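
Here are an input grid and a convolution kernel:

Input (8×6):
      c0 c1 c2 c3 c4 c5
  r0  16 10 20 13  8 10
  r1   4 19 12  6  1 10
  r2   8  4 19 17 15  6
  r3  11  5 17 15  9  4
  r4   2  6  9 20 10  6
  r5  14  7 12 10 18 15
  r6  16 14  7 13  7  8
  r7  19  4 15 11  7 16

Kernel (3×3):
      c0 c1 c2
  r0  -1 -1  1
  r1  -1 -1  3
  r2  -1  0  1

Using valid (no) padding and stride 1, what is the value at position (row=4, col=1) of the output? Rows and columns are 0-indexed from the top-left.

The receptive field on the input at this output position is [6 9 20 / 7 12 10 / 14 7 13]. Elementwise product with the kernel and sum: 6·-1 + 9·-1 + 20·1 + 7·-1 + 12·-1 + 10·3 + 14·-1 + 13·1.

15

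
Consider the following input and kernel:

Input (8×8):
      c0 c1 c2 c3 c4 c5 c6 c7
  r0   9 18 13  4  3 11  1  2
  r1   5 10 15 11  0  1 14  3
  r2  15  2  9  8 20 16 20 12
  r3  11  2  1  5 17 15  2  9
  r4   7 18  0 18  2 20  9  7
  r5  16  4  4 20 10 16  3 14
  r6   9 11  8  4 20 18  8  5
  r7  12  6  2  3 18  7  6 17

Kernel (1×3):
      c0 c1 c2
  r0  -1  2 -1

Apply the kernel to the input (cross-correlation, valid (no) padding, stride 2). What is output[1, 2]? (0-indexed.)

-8

The receptive field on the input at this output position is [20 16 20]. Elementwise product with the kernel and sum: 20·-1 + 16·2 + 20·-1.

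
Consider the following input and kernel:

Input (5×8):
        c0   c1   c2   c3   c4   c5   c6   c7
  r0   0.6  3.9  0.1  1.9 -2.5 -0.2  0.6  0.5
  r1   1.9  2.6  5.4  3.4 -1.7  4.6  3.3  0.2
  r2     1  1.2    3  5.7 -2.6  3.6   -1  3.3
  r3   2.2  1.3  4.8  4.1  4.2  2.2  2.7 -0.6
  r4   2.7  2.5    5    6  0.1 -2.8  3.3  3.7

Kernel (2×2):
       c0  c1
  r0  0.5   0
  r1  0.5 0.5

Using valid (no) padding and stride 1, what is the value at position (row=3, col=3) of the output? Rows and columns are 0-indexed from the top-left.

The receptive field on the input at this output position is [4.1 4.2 / 6 0.1]. Elementwise product with the kernel and sum: 4.1·0.5 + 6·0.5 + 0.1·0.5.

5.1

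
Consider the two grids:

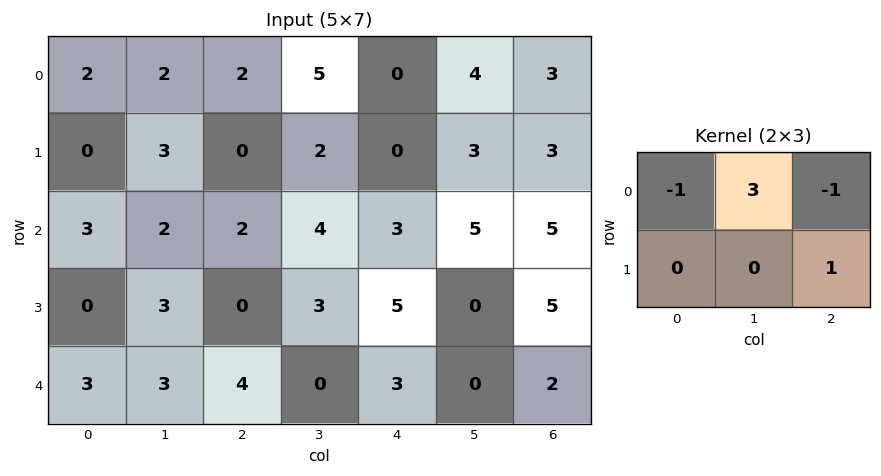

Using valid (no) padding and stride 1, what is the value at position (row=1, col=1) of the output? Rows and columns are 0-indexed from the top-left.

-1

The receptive field on the input at this output position is [3 0 2 / 2 2 4]. Elementwise product with the kernel and sum: 3·-1 + 0·3 + 2·-1 + 4·1.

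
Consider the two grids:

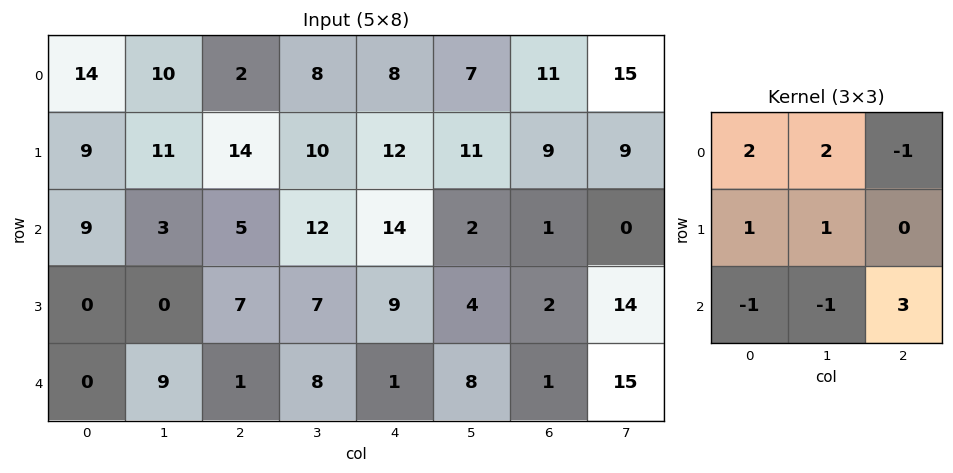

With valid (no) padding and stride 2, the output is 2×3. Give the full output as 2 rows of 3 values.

Output[0,0]: The receptive field on the input at this output position is [14 10 2 / 9 11 14 / 9 3 5]. Elementwise product with the kernel and sum: 14·2 + 10·2 + 2·-1 + 9·1 + 11·1 + 9·-1 + 3·-1 + 5·3.

69 61 29
13 28 38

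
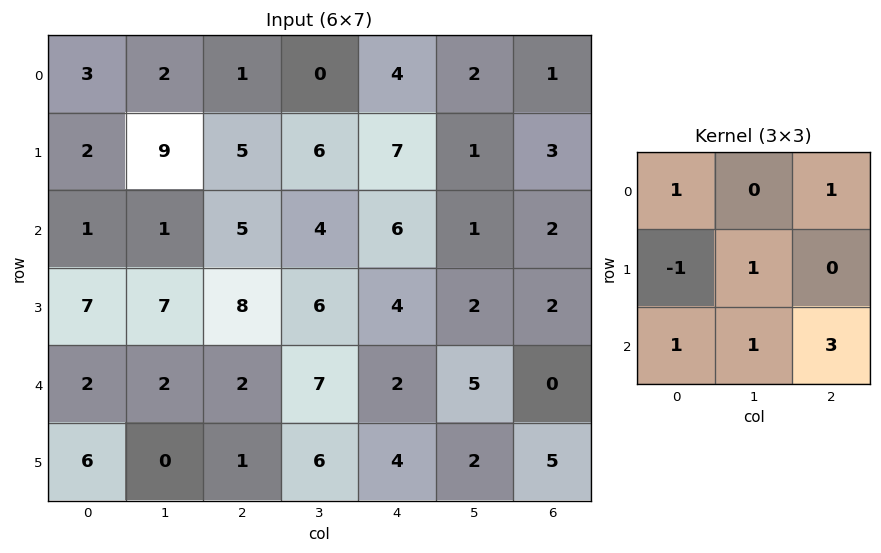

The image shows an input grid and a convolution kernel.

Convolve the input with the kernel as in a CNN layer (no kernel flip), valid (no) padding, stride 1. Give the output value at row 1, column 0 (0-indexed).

The receptive field on the input at this output position is [2 9 5 / 1 1 5 / 7 7 8]. Elementwise product with the kernel and sum: 2·1 + 5·1 + 1·-1 + 1·1 + 7·1 + 7·1 + 8·3.

45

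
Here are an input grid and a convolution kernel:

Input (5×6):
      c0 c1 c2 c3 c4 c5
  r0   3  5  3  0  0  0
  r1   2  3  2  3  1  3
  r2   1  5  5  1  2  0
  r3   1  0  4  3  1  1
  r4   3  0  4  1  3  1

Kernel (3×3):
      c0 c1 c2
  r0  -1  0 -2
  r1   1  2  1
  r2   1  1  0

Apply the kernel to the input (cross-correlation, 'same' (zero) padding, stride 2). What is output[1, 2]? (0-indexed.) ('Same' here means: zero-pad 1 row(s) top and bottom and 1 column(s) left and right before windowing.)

0

The receptive field on the zero-padded input at this output position is [3 1 3 / 1 2 0 / 3 1 1]. Elementwise product with the kernel and sum: 3·-1 + 3·-2 + 1·1 + 2·2 + 0·1 + 3·1 + 1·1.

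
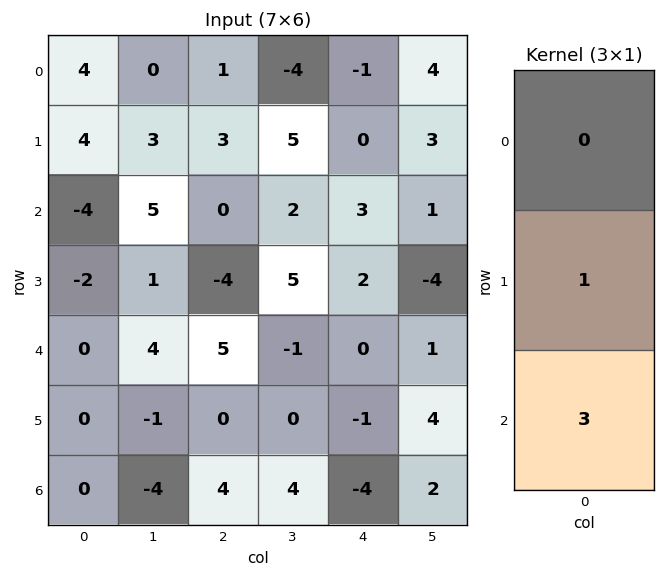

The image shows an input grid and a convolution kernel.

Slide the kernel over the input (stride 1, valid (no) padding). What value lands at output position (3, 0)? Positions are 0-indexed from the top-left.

The receptive field on the input at this output position is [-2 / 0 / 0]. Elementwise product with the kernel and sum: 0·1 + 0·3.

0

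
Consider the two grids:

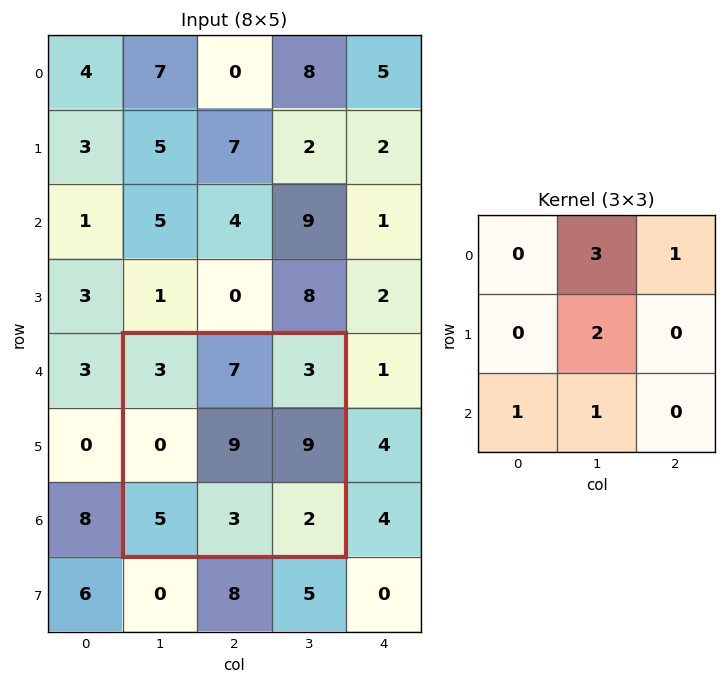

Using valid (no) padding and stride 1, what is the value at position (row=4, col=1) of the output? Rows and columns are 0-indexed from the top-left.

The receptive field on the input at this output position is [3 7 3 / 0 9 9 / 5 3 2]. Elementwise product with the kernel and sum: 7·3 + 3·1 + 9·2 + 5·1 + 3·1.

50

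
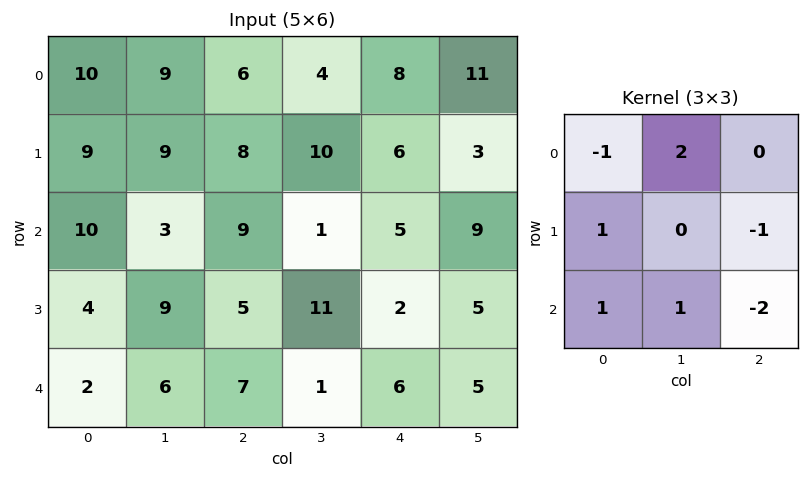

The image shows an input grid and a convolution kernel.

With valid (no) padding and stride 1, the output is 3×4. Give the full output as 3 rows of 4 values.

4 12 4 7
13 1 28 -3
-11 24 -8 12

Output[0,0]: The receptive field on the input at this output position is [10 9 6 / 9 9 8 / 10 3 9]. Elementwise product with the kernel and sum: 10·-1 + 9·2 + 9·1 + 8·-1 + 10·1 + 3·1 + 9·-2.
Output[0,1]: The receptive field on the input at this output position is [9 6 4 / 9 8 10 / 3 9 1]. Elementwise product with the kernel and sum: 9·-1 + 6·2 + 9·1 + 10·-1 + 3·1 + 9·1 + 1·-2.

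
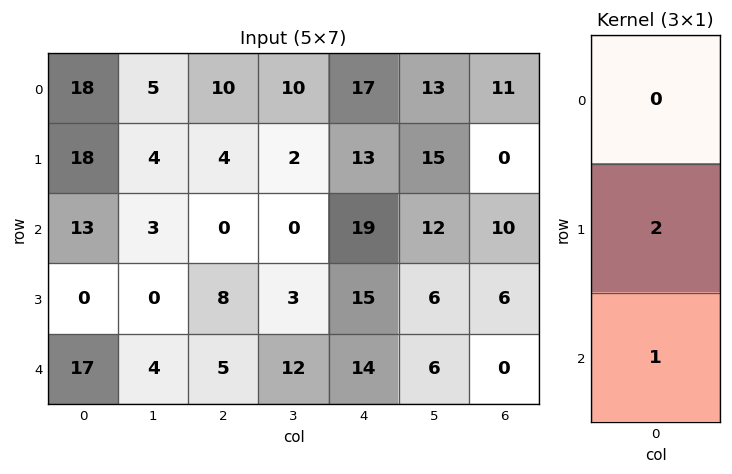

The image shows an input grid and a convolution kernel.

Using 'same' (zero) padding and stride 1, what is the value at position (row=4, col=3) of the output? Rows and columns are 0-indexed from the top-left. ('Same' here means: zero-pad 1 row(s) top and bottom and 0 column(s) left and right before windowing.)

24

The receptive field on the zero-padded input at this output position is [3 / 12 / 0]. Elementwise product with the kernel and sum: 12·2 + 0·1.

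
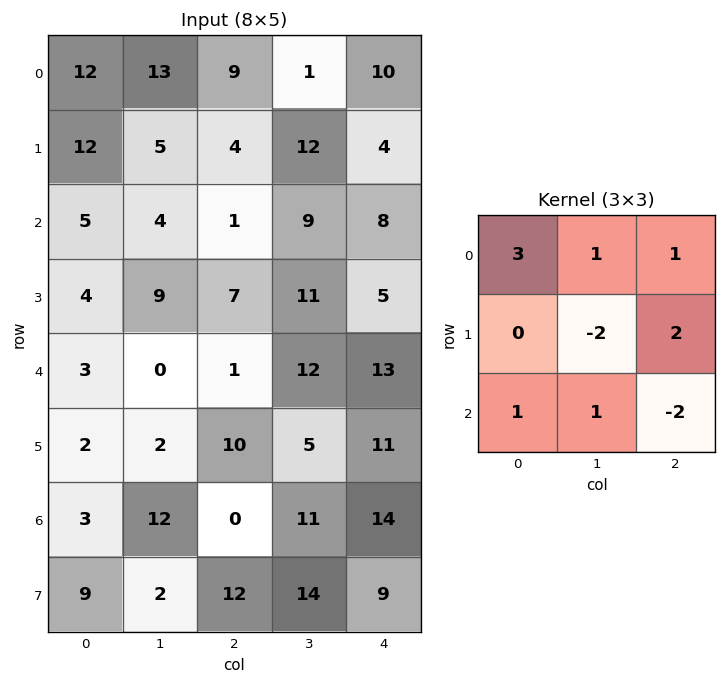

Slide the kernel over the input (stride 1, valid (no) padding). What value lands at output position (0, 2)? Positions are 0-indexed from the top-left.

16

The receptive field on the input at this output position is [9 1 10 / 4 12 4 / 1 9 8]. Elementwise product with the kernel and sum: 9·3 + 1·1 + 10·1 + 12·-2 + 4·2 + 1·1 + 9·1 + 8·-2.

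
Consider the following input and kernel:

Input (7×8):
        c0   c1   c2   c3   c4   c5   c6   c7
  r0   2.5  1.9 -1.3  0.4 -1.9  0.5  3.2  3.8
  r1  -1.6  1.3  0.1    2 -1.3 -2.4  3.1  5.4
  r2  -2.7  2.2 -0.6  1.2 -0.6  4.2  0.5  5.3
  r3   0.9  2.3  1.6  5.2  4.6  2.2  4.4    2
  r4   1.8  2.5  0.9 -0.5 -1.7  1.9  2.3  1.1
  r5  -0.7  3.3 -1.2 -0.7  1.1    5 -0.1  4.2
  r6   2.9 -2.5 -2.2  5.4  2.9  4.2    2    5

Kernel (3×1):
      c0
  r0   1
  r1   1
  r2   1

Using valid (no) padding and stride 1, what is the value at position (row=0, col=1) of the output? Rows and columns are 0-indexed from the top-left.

The receptive field on the input at this output position is [1.9 / 1.3 / 2.2]. Elementwise product with the kernel and sum: 1.9·1 + 1.3·1 + 2.2·1.

5.4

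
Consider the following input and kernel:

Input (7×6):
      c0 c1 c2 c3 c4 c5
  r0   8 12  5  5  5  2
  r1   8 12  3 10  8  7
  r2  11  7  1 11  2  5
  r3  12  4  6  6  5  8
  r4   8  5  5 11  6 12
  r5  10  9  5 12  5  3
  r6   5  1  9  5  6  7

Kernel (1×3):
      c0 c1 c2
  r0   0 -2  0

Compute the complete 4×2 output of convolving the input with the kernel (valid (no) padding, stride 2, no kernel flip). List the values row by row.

Output[0,0]: The receptive field on the input at this output position is [8 12 5]. Elementwise product with the kernel and sum: 12·-2.
Output[0,1]: The receptive field on the input at this output position is [5 5 5]. Elementwise product with the kernel and sum: 5·-2.

-24 -10
-14 -22
-10 -22
-2 -10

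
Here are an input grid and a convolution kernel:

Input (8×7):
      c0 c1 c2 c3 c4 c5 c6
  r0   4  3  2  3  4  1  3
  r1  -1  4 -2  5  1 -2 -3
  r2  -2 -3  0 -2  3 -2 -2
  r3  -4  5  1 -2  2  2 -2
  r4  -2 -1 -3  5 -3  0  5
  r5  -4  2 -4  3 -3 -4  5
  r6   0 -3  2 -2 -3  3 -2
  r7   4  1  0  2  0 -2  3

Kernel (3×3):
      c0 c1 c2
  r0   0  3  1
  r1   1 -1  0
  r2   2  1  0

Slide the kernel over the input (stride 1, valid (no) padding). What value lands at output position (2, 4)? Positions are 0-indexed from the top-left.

-14

The receptive field on the input at this output position is [3 -2 -2 / 2 2 -2 / -3 0 5]. Elementwise product with the kernel and sum: -2·3 + -2·1 + 2·1 + 2·-1 + -3·2 + 0·1.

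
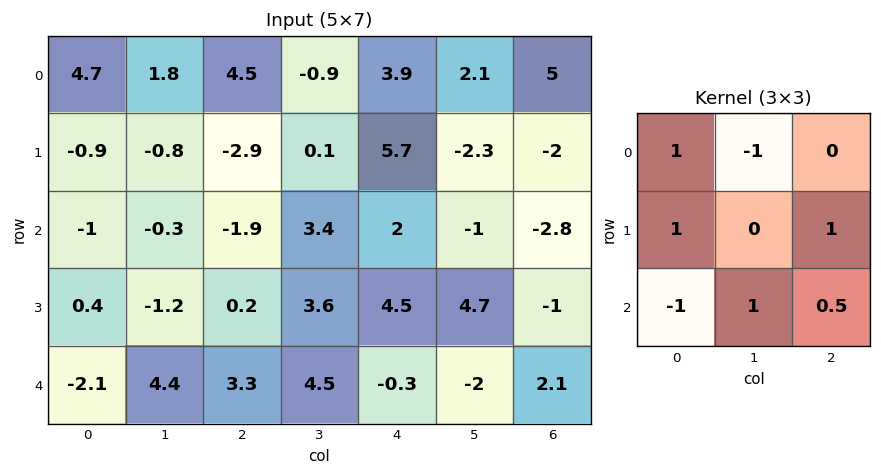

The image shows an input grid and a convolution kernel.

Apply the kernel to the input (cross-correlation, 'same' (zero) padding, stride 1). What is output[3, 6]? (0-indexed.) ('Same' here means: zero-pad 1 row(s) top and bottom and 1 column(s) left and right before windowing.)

The receptive field on the zero-padded input at this output position is [-1 -2.8 0 / 4.7 -1 0 / -2 2.1 0]. Elementwise product with the kernel and sum: -1·1 + -2.8·-1 + 4.7·1 + 0·1 + -2·-1 + 2.1·1 + 0·0.5.

10.6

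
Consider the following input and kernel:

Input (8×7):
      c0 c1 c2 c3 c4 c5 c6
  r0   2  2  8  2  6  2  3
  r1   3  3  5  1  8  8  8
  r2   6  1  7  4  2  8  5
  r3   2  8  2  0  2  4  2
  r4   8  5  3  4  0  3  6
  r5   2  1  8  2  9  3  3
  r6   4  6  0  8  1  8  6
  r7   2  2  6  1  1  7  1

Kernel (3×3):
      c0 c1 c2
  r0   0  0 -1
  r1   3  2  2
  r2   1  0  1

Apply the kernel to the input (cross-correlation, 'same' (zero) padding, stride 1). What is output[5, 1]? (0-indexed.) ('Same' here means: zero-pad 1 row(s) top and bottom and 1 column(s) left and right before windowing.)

The receptive field on the zero-padded input at this output position is [8 5 3 / 2 1 8 / 4 6 0]. Elementwise product with the kernel and sum: 3·-1 + 2·3 + 1·2 + 8·2 + 4·1 + 0·1.

25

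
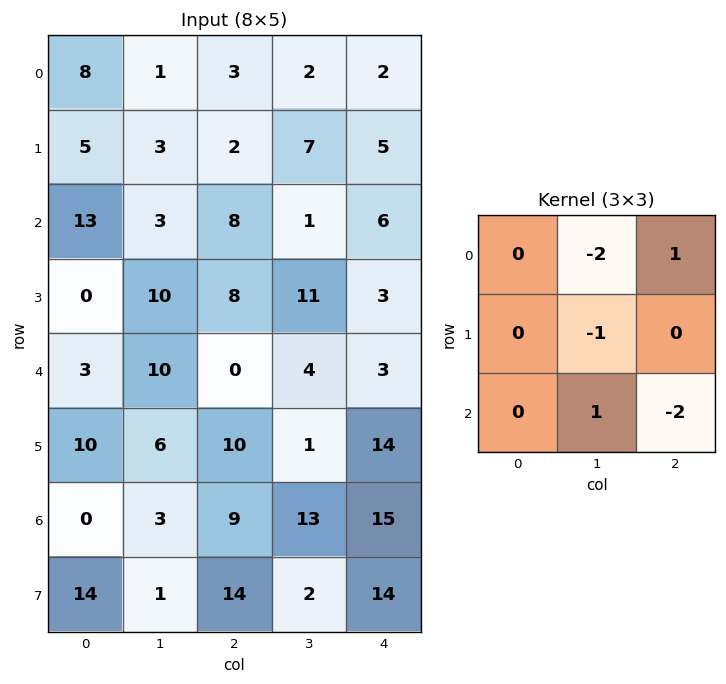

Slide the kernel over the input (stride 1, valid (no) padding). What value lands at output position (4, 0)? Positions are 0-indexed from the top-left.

-41

The receptive field on the input at this output position is [3 10 0 / 10 6 10 / 0 3 9]. Elementwise product with the kernel and sum: 10·-2 + 0·1 + 6·-1 + 3·1 + 9·-2.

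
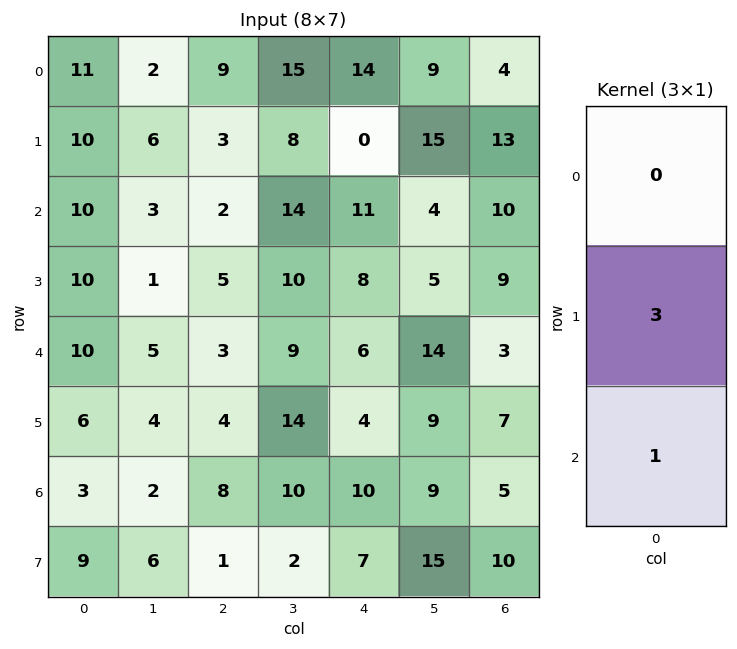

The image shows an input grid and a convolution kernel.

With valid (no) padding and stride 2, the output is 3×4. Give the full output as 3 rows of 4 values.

Output[0,0]: The receptive field on the input at this output position is [11 / 10 / 10]. Elementwise product with the kernel and sum: 10·3 + 10·1.
Output[0,1]: The receptive field on the input at this output position is [9 / 3 / 2]. Elementwise product with the kernel and sum: 3·3 + 2·1.

40 11 11 49
40 18 30 30
21 20 22 26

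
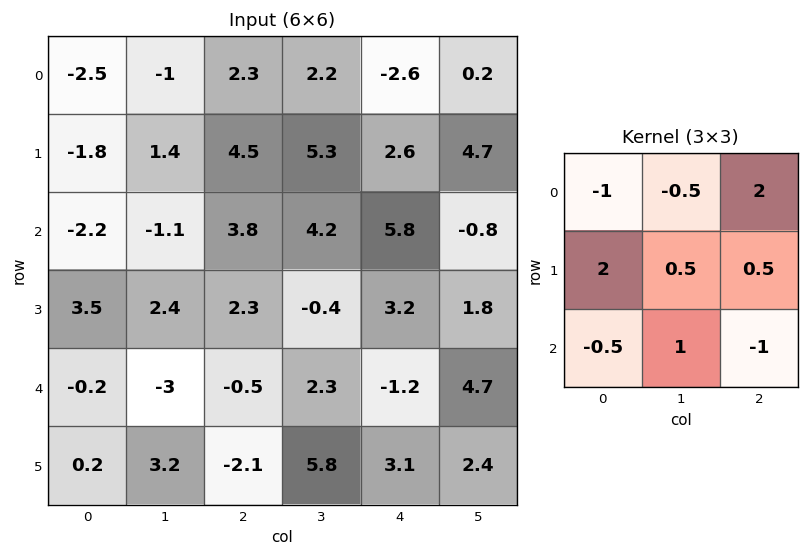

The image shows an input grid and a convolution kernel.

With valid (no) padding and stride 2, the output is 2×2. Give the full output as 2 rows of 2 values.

Output[0,0]: The receptive field on the input at this output position is [-2.5 -1 2.3 / -1.8 1.4 4.5 / -2.2 -1.1 3.8]. Elementwise product with the kernel and sum: -2.5·-1 + -1·-0.5 + 2.3·2 + -1.8·2 + 1.4·0.5 + 4.5·0.5 + -2.2·-0.5 + -1.1·1 + 3.8·-1.

3.15 0.85
17.3 15.45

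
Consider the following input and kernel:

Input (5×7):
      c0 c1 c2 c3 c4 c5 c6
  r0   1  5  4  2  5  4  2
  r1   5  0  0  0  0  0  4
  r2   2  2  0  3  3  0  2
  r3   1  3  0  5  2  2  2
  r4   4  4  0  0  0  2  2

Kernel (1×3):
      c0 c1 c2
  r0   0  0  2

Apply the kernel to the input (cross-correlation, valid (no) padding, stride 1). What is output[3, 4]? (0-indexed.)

The receptive field on the input at this output position is [2 2 2]. Elementwise product with the kernel and sum: 2·2.

4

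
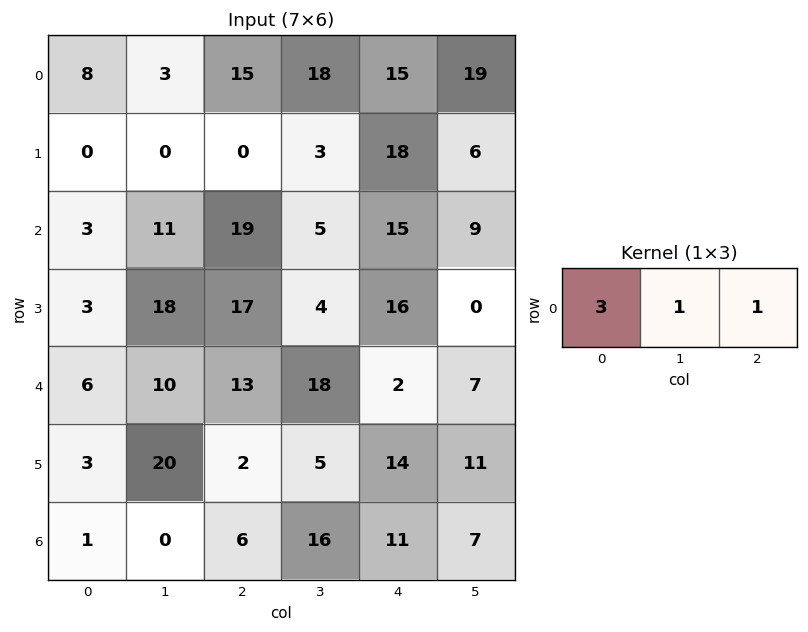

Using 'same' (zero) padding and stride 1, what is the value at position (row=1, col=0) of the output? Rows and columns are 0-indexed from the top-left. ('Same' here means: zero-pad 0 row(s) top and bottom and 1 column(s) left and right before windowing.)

The receptive field on the zero-padded input at this output position is [0 0 0]. Elementwise product with the kernel and sum: 0·3 + 0·1 + 0·1.

0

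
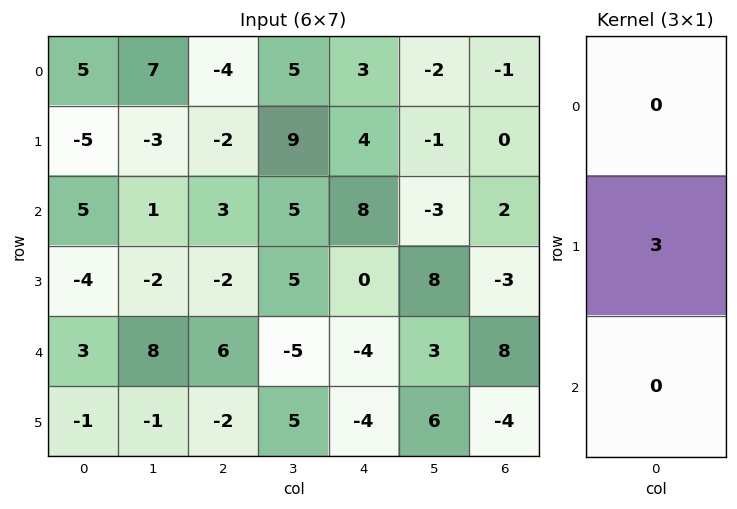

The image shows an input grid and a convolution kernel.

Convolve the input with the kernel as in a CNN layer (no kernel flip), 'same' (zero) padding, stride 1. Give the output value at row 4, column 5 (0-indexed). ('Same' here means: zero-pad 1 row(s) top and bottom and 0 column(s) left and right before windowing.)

9

The receptive field on the zero-padded input at this output position is [8 / 3 / 6]. Elementwise product with the kernel and sum: 3·3.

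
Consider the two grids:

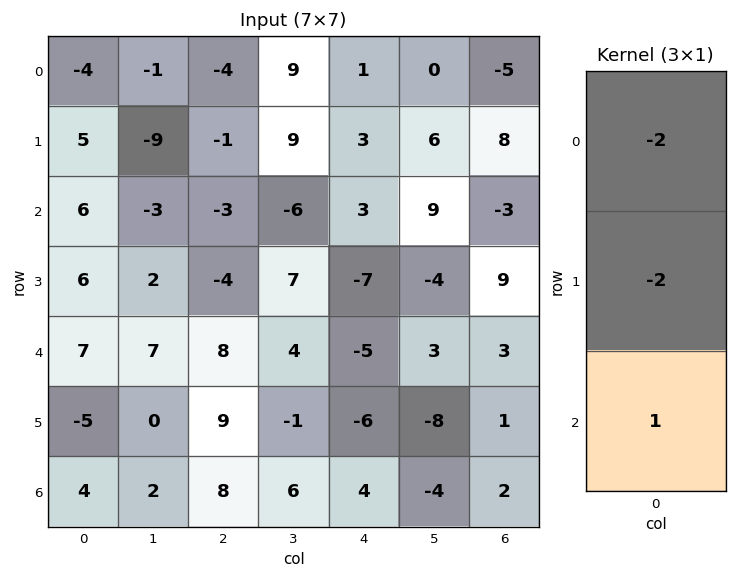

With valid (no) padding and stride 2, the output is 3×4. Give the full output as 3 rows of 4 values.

Output[0,0]: The receptive field on the input at this output position is [-4 / 5 / 6]. Elementwise product with the kernel and sum: -4·-2 + 5·-2 + 6·1.
Output[0,1]: The receptive field on the input at this output position is [-4 / -1 / -3]. Elementwise product with the kernel and sum: -4·-2 + -1·-2 + -3·1.

4 7 -5 -9
-17 22 3 -9
0 -26 26 -6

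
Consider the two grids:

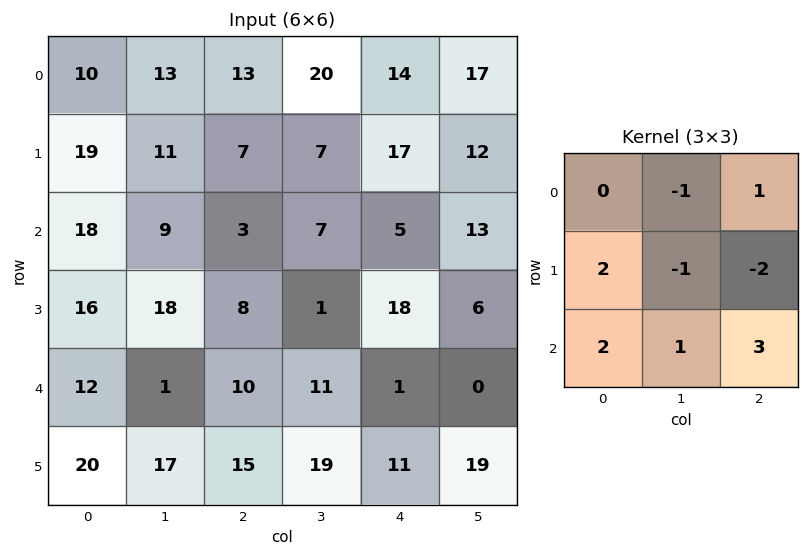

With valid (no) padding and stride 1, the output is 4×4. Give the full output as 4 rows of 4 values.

Output[0,0]: The receptive field on the input at this output position is [10 13 13 / 19 11 7 / 18 9 3]. Elementwise product with the kernel and sum: 13·-1 + 13·1 + 19·2 + 11·-1 + 7·-2 + 18·2 + 9·1 + 3·3.

67 50 -5 34
91 48 70 16
47 75 11 3
95 69 106 115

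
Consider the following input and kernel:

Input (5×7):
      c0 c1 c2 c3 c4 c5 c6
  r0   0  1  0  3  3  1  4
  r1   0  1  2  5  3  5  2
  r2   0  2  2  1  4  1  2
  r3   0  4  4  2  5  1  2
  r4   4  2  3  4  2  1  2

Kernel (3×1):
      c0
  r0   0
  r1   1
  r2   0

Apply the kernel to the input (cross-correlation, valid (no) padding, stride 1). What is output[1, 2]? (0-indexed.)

The receptive field on the input at this output position is [2 / 2 / 4]. Elementwise product with the kernel and sum: 2·1.

2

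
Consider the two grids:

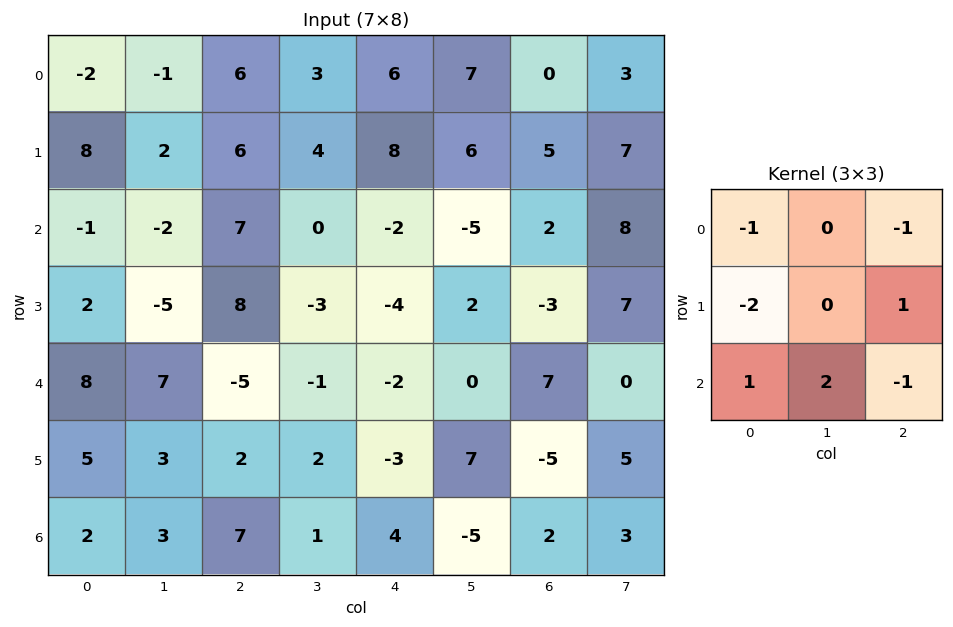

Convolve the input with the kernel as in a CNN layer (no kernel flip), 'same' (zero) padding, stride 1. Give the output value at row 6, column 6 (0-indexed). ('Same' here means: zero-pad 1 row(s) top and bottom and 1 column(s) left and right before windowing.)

1

The receptive field on the zero-padded input at this output position is [7 -5 5 / -5 2 3 / 0 0 0]. Elementwise product with the kernel and sum: 7·-1 + 5·-1 + -5·-2 + 3·1 + 0·1 + 0·2 + 0·-1.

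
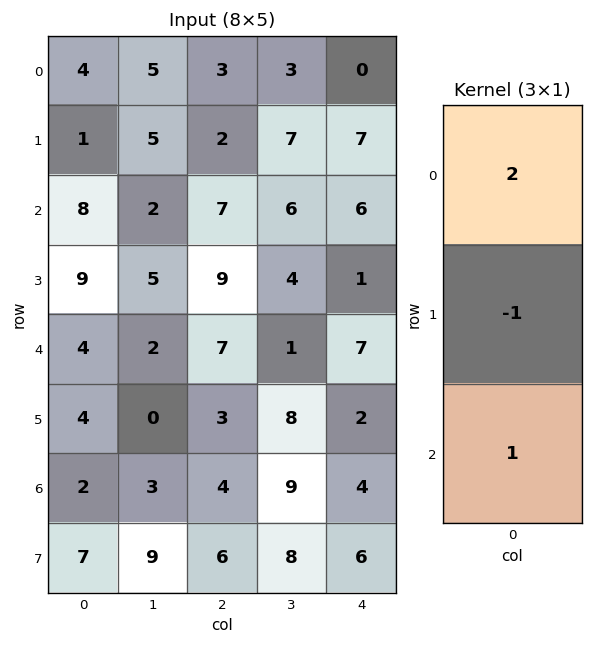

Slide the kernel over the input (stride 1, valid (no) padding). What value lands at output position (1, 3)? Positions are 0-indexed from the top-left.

The receptive field on the input at this output position is [7 / 6 / 4]. Elementwise product with the kernel and sum: 7·2 + 6·-1 + 4·1.

12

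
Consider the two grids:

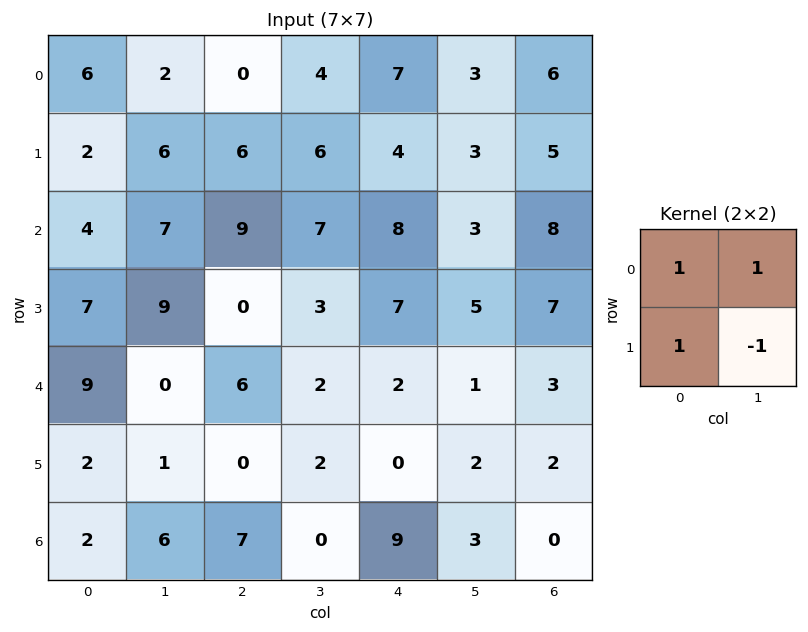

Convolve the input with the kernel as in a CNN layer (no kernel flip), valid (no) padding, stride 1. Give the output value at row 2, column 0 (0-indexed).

The receptive field on the input at this output position is [4 7 / 7 9]. Elementwise product with the kernel and sum: 4·1 + 7·1 + 7·1 + 9·-1.

9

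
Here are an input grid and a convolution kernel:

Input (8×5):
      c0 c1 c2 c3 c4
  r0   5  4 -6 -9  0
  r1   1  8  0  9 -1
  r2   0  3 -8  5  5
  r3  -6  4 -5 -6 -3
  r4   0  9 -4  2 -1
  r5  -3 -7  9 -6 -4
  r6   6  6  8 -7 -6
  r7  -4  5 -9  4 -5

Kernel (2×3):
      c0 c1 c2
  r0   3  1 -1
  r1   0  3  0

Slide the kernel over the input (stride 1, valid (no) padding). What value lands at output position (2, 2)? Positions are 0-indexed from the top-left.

The receptive field on the input at this output position is [-8 5 5 / -5 -6 -3]. Elementwise product with the kernel and sum: -8·3 + 5·1 + 5·-1 + -6·3.

-42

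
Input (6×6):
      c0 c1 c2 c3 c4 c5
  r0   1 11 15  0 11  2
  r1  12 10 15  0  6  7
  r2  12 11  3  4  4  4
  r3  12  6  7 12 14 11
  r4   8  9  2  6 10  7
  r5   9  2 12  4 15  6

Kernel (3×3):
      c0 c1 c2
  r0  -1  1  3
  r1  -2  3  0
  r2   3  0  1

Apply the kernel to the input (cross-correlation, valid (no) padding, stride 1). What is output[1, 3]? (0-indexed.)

78

The receptive field on the input at this output position is [0 6 7 / 4 4 4 / 12 14 11]. Elementwise product with the kernel and sum: 0·-1 + 6·1 + 7·3 + 4·-2 + 4·3 + 12·3 + 11·1.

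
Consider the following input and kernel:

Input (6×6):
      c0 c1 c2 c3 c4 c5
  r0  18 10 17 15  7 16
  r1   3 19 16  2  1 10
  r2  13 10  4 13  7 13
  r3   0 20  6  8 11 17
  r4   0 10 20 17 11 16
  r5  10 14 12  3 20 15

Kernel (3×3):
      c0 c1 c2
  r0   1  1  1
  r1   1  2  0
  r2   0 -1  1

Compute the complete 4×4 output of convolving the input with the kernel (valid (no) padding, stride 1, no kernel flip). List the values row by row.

80 102 53 48
57 57 52 46
77 56 40 68
44 75 96 70

Output[0,0]: The receptive field on the input at this output position is [18 10 17 / 3 19 16 / 13 10 4]. Elementwise product with the kernel and sum: 18·1 + 10·1 + 17·1 + 3·1 + 19·2 + 10·-1 + 4·1.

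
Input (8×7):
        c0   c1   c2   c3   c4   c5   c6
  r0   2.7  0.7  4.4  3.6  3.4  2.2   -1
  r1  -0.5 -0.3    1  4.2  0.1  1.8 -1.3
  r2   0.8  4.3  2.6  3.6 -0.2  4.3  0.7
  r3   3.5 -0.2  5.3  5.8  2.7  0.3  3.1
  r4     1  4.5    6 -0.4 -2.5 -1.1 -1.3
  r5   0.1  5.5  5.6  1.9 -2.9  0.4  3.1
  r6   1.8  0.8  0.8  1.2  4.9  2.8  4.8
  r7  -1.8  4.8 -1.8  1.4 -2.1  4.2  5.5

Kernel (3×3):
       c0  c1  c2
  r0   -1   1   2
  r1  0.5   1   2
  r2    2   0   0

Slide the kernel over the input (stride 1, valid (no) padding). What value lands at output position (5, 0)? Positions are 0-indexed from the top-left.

16.3

The receptive field on the input at this output position is [0.1 5.5 5.6 / 1.8 0.8 0.8 / -1.8 4.8 -1.8]. Elementwise product with the kernel and sum: 0.1·-1 + 5.5·1 + 5.6·2 + 1.8·0.5 + 0.8·1 + 0.8·2 + -1.8·2.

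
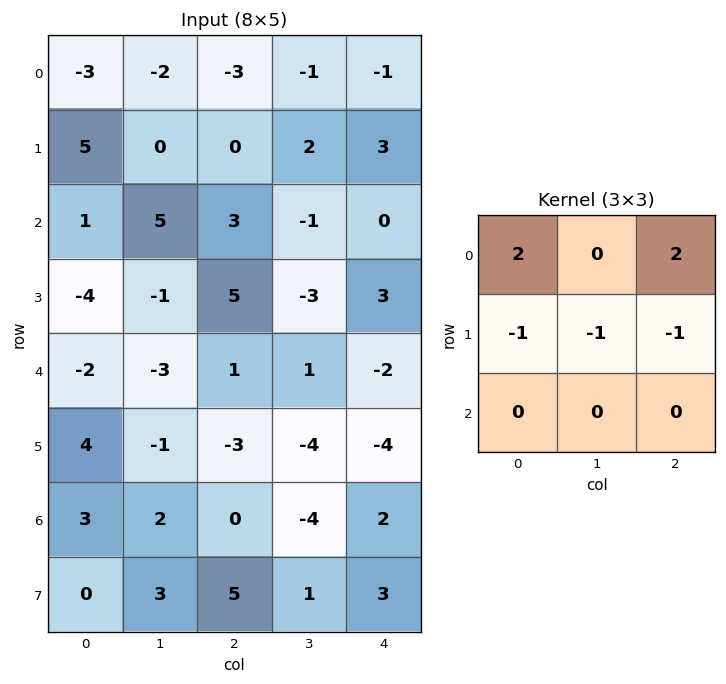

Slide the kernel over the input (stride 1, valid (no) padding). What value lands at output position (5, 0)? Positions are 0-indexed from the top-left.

The receptive field on the input at this output position is [4 -1 -3 / 3 2 0 / 0 3 5]. Elementwise product with the kernel and sum: 4·2 + -3·2 + 3·-1 + 2·-1 + 0·-1.

-3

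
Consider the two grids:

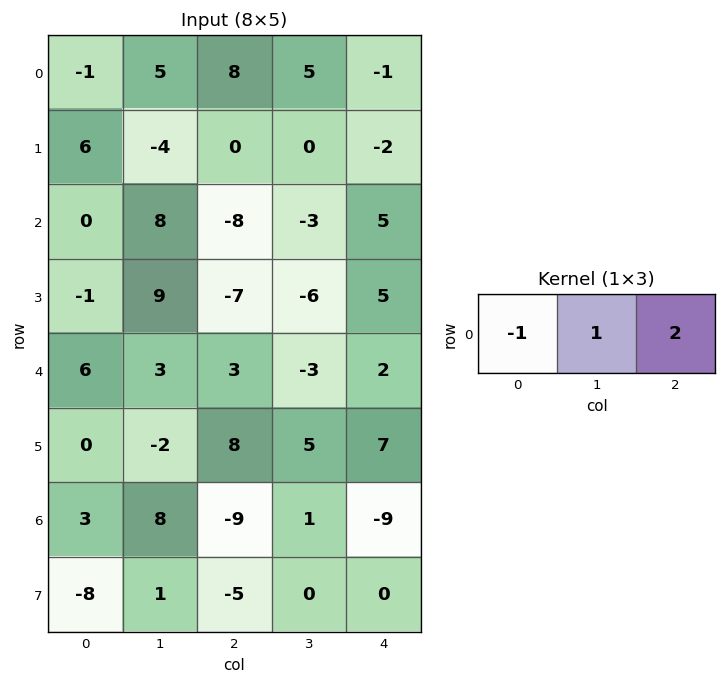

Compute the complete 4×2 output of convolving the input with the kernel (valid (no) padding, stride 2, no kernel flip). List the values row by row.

22 -5
-8 15
3 -2
-13 -8

Output[0,0]: The receptive field on the input at this output position is [-1 5 8]. Elementwise product with the kernel and sum: -1·-1 + 5·1 + 8·2.
Output[0,1]: The receptive field on the input at this output position is [8 5 -1]. Elementwise product with the kernel and sum: 8·-1 + 5·1 + -1·2.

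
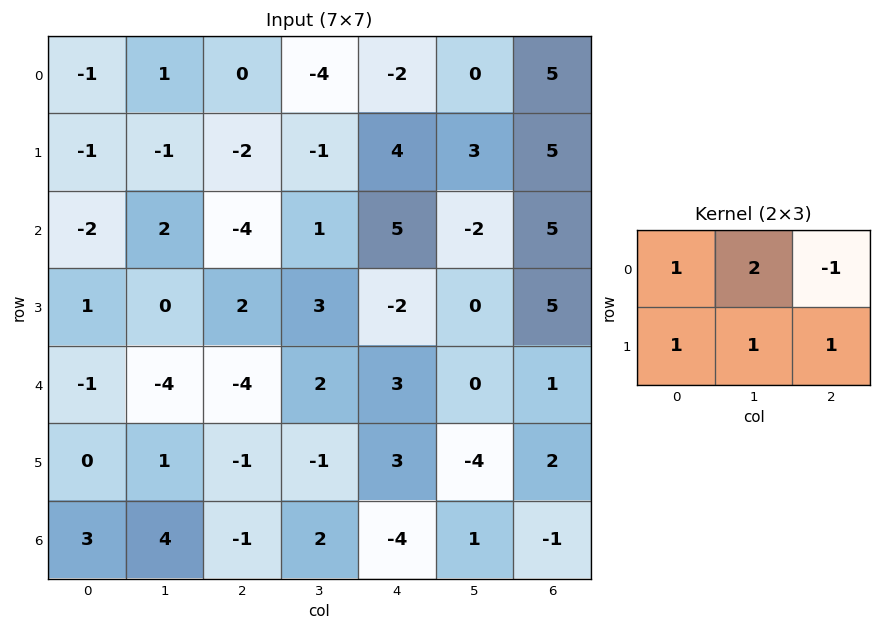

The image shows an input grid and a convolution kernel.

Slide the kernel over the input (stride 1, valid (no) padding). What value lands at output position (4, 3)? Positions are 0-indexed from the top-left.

The receptive field on the input at this output position is [2 3 0 / -1 3 -4]. Elementwise product with the kernel and sum: 2·1 + 3·2 + 0·-1 + -1·1 + 3·1 + -4·1.

6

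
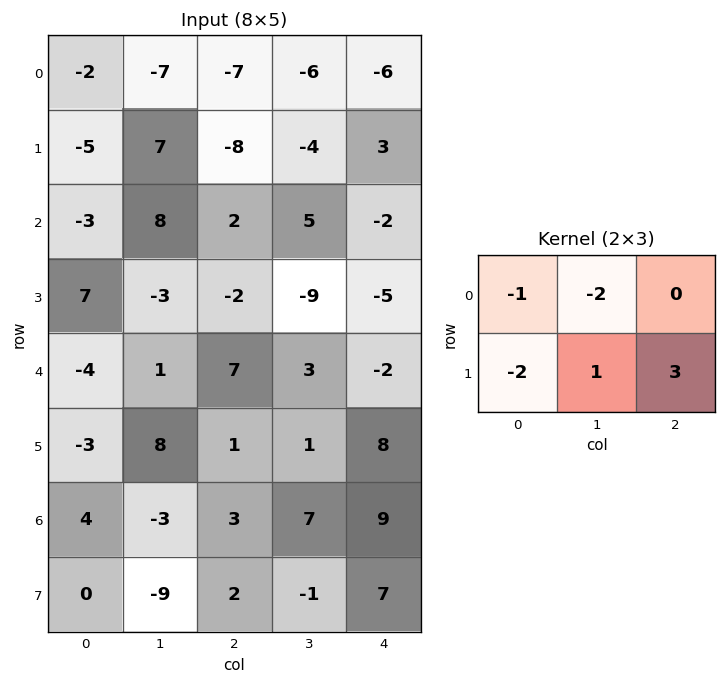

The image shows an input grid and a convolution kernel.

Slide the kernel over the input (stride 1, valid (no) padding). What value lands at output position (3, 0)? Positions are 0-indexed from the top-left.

29

The receptive field on the input at this output position is [7 -3 -2 / -4 1 7]. Elementwise product with the kernel and sum: 7·-1 + -3·-2 + -4·-2 + 1·1 + 7·3.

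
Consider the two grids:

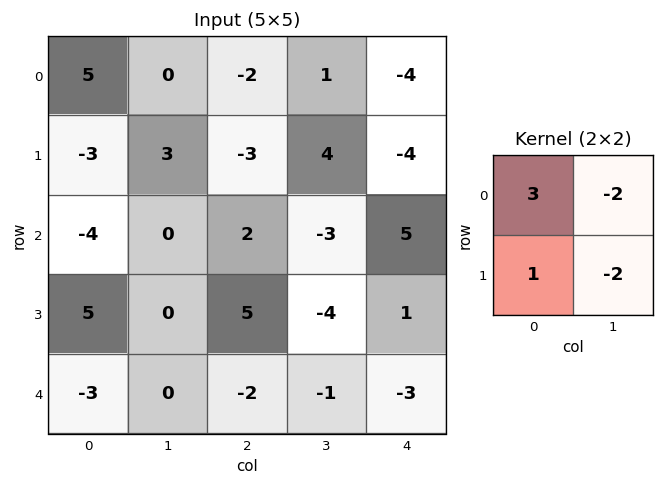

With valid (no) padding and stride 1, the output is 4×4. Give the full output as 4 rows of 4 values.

Output[0,0]: The receptive field on the input at this output position is [5 0 / -3 3]. Elementwise product with the kernel and sum: 5·3 + 0·-2 + -3·1 + 3·-2.
Output[0,1]: The receptive field on the input at this output position is [0 -2 / 3 -3]. Elementwise product with the kernel and sum: 0·3 + -2·-2 + 3·1 + -3·-2.

6 13 -19 23
-19 11 -9 7
-7 -14 25 -25
12 -6 23 -9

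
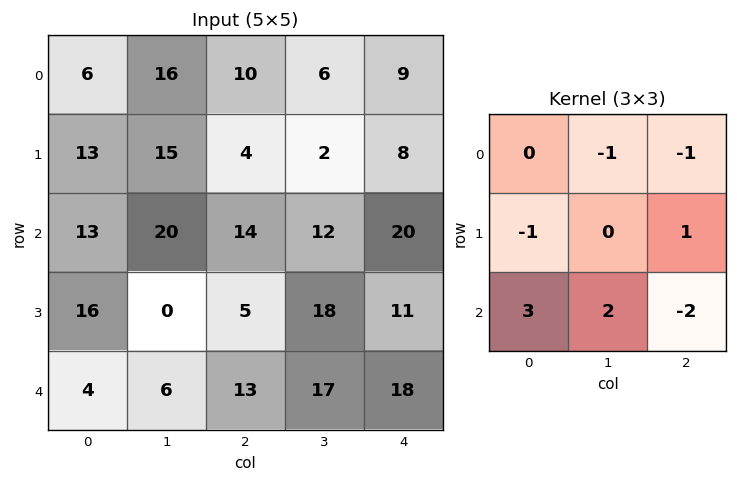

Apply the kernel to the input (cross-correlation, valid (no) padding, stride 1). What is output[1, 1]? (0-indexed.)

-40

The receptive field on the input at this output position is [15 4 2 / 20 14 12 / 0 5 18]. Elementwise product with the kernel and sum: 4·-1 + 2·-1 + 20·-1 + 12·1 + 0·3 + 5·2 + 18·-2.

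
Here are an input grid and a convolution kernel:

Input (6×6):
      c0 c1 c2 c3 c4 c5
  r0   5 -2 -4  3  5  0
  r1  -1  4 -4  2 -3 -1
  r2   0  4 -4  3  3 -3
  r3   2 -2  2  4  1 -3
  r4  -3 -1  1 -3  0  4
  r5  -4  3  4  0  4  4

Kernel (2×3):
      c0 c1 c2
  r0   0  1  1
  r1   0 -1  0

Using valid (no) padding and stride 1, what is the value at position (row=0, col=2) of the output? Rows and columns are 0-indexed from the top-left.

6

The receptive field on the input at this output position is [-4 3 5 / -4 2 -3]. Elementwise product with the kernel and sum: 3·1 + 5·1 + 2·-1.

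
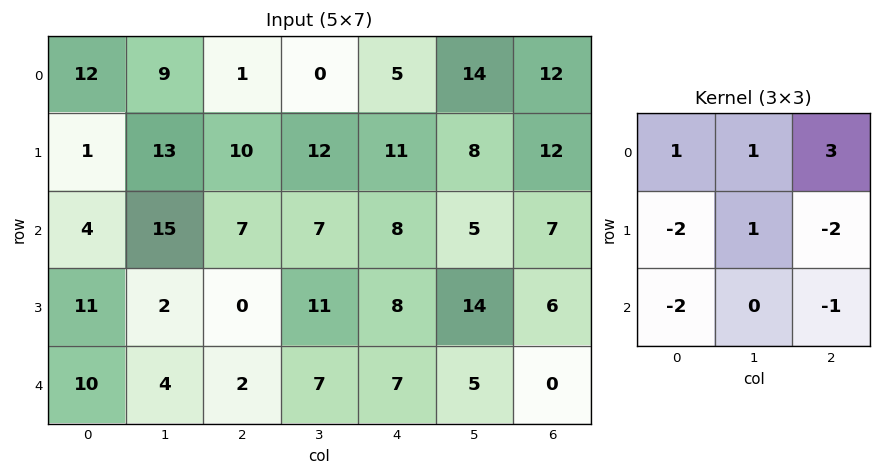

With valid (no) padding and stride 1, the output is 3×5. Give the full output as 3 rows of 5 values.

Output[0,0]: The receptive field on the input at this output position is [12 9 1 / 1 13 10 / 4 15 7]. Elementwise product with the kernel and sum: 12·1 + 9·1 + 1·3 + 1·-2 + 13·1 + 10·-2 + 4·-2 + 7·-1.

0 -67 -36 -1 -6
15 7 24 -5 8
-2 2 22 -31 6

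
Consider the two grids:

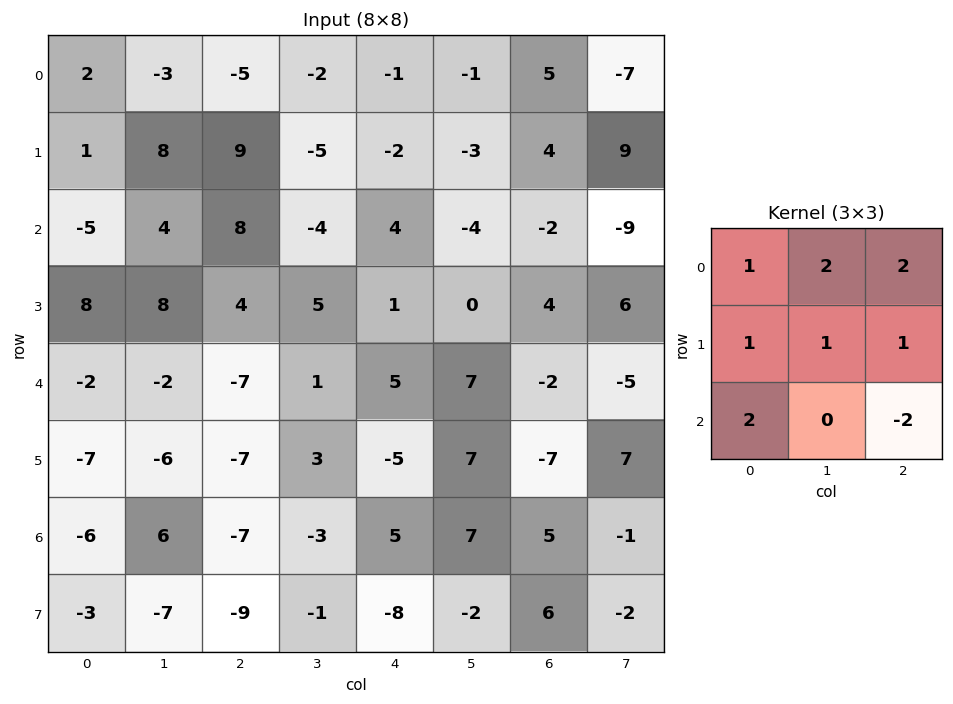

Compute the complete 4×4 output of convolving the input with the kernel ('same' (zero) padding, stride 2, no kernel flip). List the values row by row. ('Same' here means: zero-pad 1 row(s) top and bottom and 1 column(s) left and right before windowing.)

Output[0,0]: The receptive field on the zero-padded input at this output position is [0 0 0 / 0 2 -3 / 0 1 8]. Elementwise product with the kernel and sum: 0·1 + 0·2 + 0·2 + 0·1 + 2·1 + -3·1 + 0·2 + 8·-2.
Output[0,1]: The receptive field on the zero-padded input at this output position is [0 0 0 / -3 -5 -2 / 8 9 -5]. Elementwise product with the kernel and sum: 0·1 + 0·2 + 0·2 + -3·1 + -5·1 + -2·1 + 8·2 + -5·-2.

-17 16 -8 -27
1 30 -9 -4
40 0 12 20
-12 -30 18 18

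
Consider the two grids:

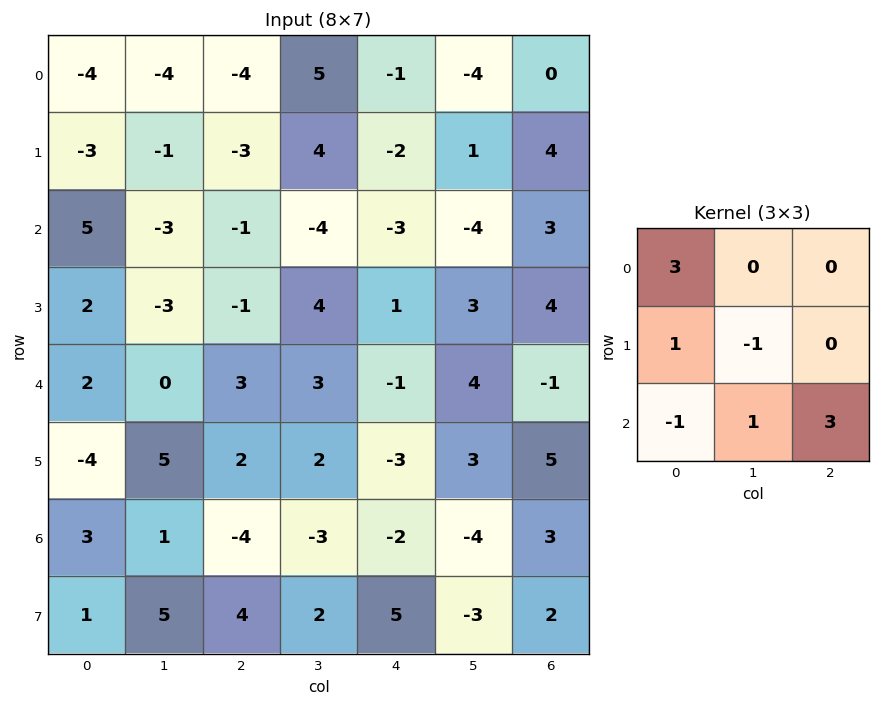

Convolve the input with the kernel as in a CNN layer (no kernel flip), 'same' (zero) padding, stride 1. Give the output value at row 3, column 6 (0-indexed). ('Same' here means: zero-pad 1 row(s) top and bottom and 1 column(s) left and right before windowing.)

The receptive field on the zero-padded input at this output position is [-4 3 0 / 3 4 0 / 4 -1 0]. Elementwise product with the kernel and sum: -4·3 + 3·1 + 4·-1 + 4·-1 + -1·1 + 0·3.

-18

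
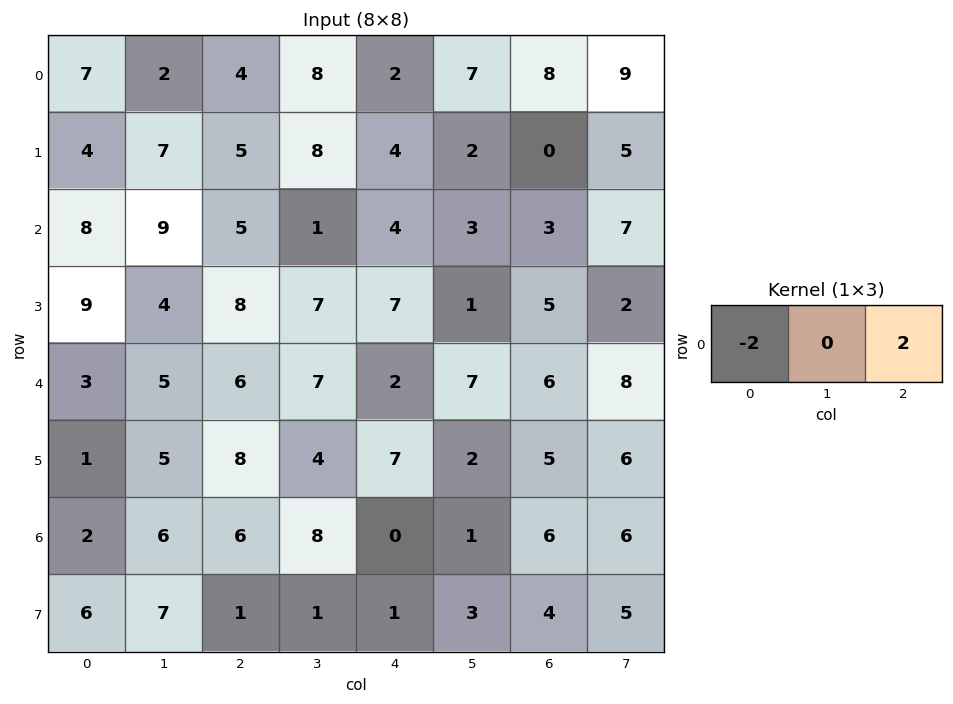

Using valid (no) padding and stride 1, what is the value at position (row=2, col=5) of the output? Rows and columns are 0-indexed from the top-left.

8

The receptive field on the input at this output position is [3 3 7]. Elementwise product with the kernel and sum: 3·-2 + 7·2.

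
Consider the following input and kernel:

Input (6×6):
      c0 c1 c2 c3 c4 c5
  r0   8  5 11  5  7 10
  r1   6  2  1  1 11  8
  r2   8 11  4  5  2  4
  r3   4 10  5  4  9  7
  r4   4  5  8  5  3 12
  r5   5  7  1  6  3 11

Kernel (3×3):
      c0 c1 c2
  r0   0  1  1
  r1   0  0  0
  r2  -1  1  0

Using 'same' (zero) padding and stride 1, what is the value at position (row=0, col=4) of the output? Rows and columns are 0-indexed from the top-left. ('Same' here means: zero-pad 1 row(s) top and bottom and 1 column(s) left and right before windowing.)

10

The receptive field on the zero-padded input at this output position is [0 0 0 / 5 7 10 / 1 11 8]. Elementwise product with the kernel and sum: 0·1 + 0·1 + 1·-1 + 11·1.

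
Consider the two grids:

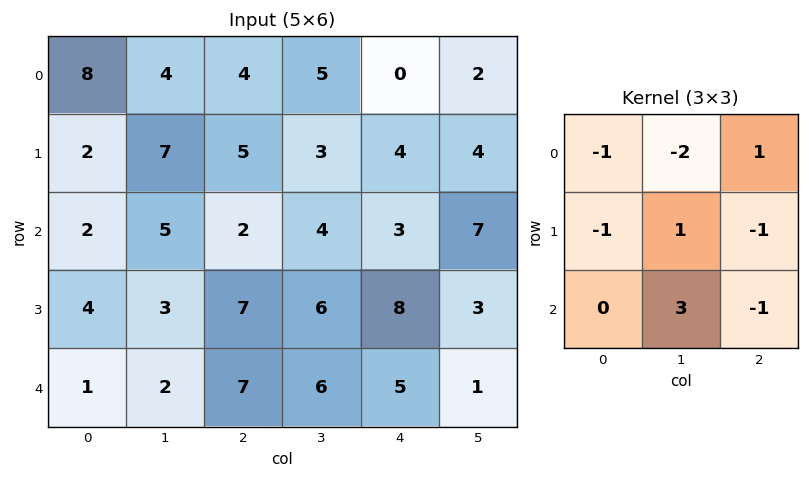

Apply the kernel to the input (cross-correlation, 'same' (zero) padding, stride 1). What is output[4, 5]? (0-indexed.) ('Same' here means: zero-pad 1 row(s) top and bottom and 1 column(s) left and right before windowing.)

-18

The receptive field on the zero-padded input at this output position is [8 3 0 / 5 1 0 / 0 0 0]. Elementwise product with the kernel and sum: 8·-1 + 3·-2 + 0·1 + 5·-1 + 1·1 + 0·-1 + 0·3 + 0·-1.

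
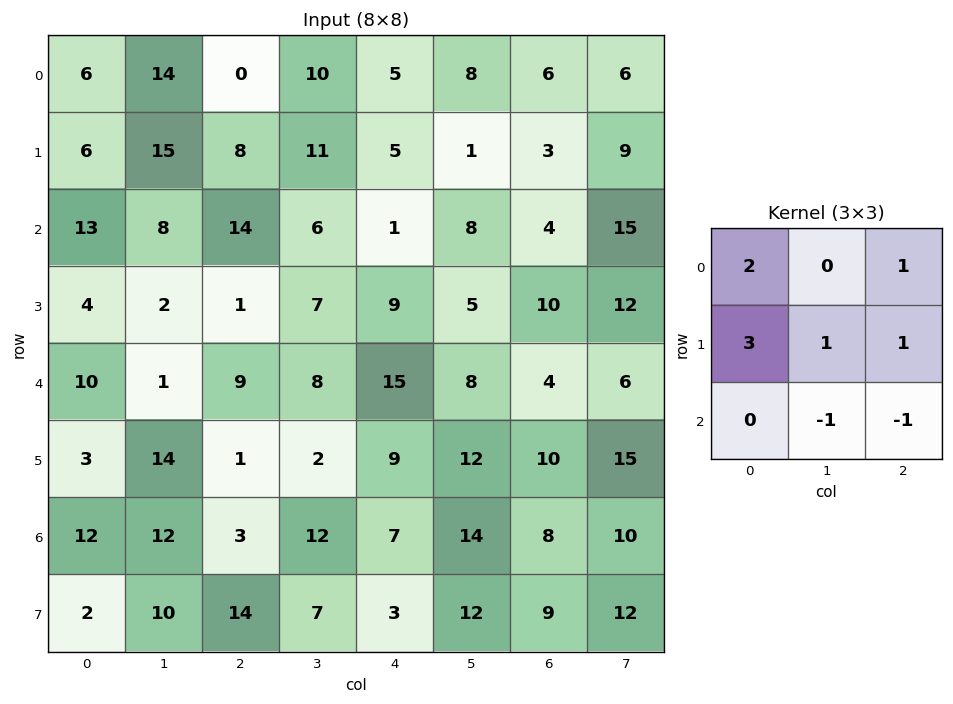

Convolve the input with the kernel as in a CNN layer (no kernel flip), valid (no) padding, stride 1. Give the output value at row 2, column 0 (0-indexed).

The receptive field on the input at this output position is [13 8 14 / 4 2 1 / 10 1 9]. Elementwise product with the kernel and sum: 13·2 + 14·1 + 4·3 + 2·1 + 1·1 + 1·-1 + 9·-1.

45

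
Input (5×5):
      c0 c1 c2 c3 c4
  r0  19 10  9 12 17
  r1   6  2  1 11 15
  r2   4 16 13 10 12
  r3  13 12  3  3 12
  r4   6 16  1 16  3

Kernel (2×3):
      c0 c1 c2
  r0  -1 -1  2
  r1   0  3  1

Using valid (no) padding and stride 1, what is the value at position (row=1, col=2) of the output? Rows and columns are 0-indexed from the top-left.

The receptive field on the input at this output position is [1 11 15 / 13 10 12]. Elementwise product with the kernel and sum: 1·-1 + 11·-1 + 15·2 + 10·3 + 12·1.

60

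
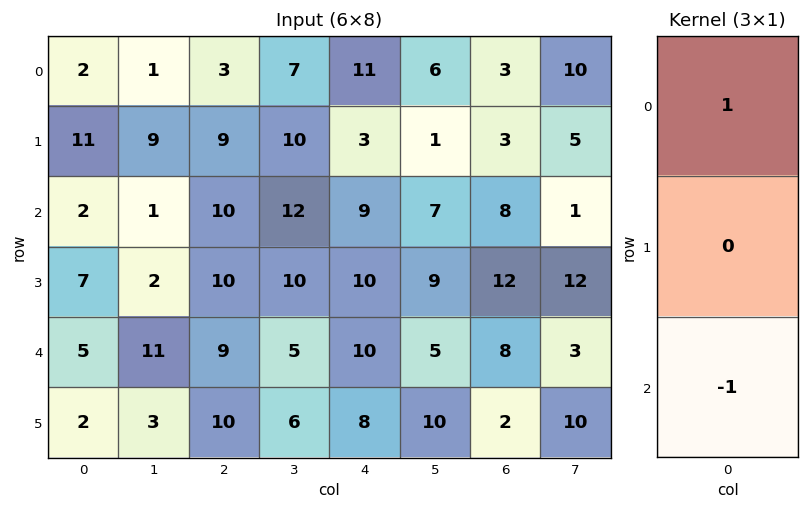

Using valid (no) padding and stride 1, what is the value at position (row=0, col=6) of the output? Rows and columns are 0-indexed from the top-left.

-5

The receptive field on the input at this output position is [3 / 3 / 8]. Elementwise product with the kernel and sum: 3·1 + 8·-1.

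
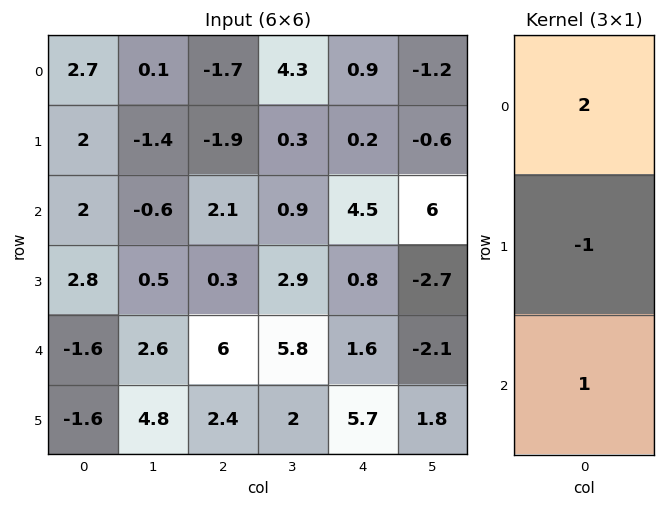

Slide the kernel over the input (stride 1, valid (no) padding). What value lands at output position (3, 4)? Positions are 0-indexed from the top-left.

5.7

The receptive field on the input at this output position is [0.8 / 1.6 / 5.7]. Elementwise product with the kernel and sum: 0.8·2 + 1.6·-1 + 5.7·1.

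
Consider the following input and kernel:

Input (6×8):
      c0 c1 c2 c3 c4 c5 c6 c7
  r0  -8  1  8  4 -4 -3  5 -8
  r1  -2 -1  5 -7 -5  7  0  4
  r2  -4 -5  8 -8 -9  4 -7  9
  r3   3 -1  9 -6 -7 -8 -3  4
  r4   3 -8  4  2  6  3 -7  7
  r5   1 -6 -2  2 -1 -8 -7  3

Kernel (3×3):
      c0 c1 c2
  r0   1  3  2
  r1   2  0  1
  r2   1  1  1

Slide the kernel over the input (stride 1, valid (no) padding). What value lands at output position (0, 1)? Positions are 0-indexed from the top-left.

19

The receptive field on the input at this output position is [1 8 4 / -1 5 -7 / -5 8 -8]. Elementwise product with the kernel and sum: 1·1 + 8·3 + 4·2 + -1·2 + -7·1 + -5·1 + 8·1 + -8·1.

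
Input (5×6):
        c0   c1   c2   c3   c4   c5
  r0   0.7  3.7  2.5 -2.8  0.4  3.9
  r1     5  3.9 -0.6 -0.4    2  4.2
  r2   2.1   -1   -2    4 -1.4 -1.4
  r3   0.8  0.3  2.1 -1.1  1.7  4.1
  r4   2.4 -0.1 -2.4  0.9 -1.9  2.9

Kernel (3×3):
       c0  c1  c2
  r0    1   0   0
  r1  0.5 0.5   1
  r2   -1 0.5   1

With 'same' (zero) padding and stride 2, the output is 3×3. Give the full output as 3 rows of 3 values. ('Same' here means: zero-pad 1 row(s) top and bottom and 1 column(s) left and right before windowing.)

10.45 -4.3 8.3
0.75 6.05 5.55
1.1 -0.05 1.3

Output[0,0]: The receptive field on the zero-padded input at this output position is [0 0 0 / 0 0.7 3.7 / 0 5 3.9]. Elementwise product with the kernel and sum: 0·1 + 0·0.5 + 0.7·0.5 + 3.7·1 + 0·-1 + 5·0.5 + 3.9·1.
Output[0,1]: The receptive field on the zero-padded input at this output position is [0 0 0 / 3.7 2.5 -2.8 / 3.9 -0.6 -0.4]. Elementwise product with the kernel and sum: 0·1 + 3.7·0.5 + 2.5·0.5 + -2.8·1 + 3.9·-1 + -0.6·0.5 + -0.4·1.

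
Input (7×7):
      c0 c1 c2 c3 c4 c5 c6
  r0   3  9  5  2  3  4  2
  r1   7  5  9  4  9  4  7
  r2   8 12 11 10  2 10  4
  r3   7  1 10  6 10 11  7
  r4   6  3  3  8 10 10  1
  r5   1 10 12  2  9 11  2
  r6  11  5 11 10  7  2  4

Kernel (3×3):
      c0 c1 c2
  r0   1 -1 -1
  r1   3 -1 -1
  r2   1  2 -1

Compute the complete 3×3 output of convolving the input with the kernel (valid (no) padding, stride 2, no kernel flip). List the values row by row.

17 43 31
4 22 29
-9 34 20

Output[0,0]: The receptive field on the input at this output position is [3 9 5 / 7 5 9 / 8 12 11]. Elementwise product with the kernel and sum: 3·1 + 9·-1 + 5·-1 + 7·3 + 5·-1 + 9·-1 + 8·1 + 12·2 + 11·-1.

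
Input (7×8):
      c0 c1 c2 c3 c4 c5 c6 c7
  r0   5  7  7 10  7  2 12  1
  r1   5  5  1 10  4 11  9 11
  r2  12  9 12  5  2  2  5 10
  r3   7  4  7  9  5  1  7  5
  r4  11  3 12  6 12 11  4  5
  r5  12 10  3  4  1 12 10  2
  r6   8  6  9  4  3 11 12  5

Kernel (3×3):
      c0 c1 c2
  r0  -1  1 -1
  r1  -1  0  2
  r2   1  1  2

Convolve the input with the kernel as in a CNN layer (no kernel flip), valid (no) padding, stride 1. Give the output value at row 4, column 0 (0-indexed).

The receptive field on the input at this output position is [11 3 12 / 12 10 3 / 8 6 9]. Elementwise product with the kernel and sum: 11·-1 + 3·1 + 12·-1 + 12·-1 + 3·2 + 8·1 + 6·1 + 9·2.

6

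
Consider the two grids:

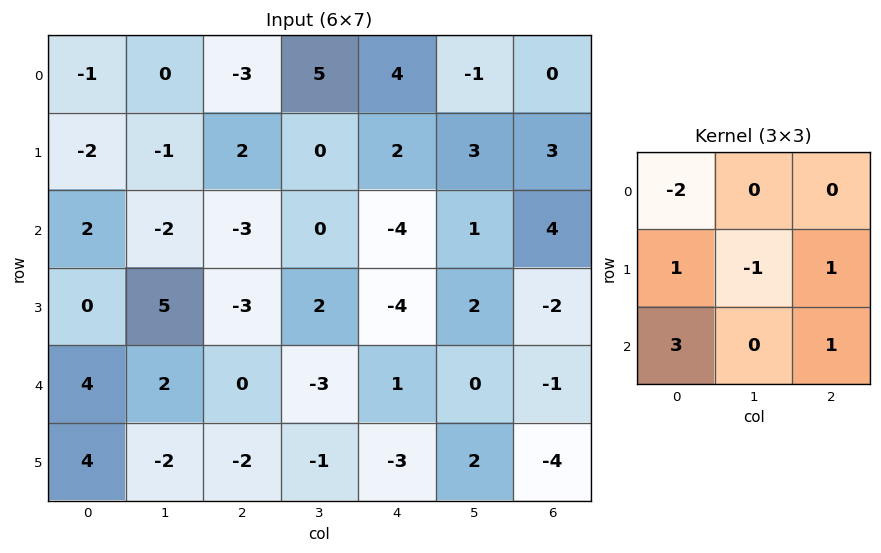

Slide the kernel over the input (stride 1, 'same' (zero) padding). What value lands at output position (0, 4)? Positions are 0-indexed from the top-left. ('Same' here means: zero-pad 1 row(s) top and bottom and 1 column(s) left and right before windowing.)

The receptive field on the zero-padded input at this output position is [0 0 0 / 5 4 -1 / 0 2 3]. Elementwise product with the kernel and sum: 0·-2 + 5·1 + 4·-1 + -1·1 + 0·3 + 3·1.

3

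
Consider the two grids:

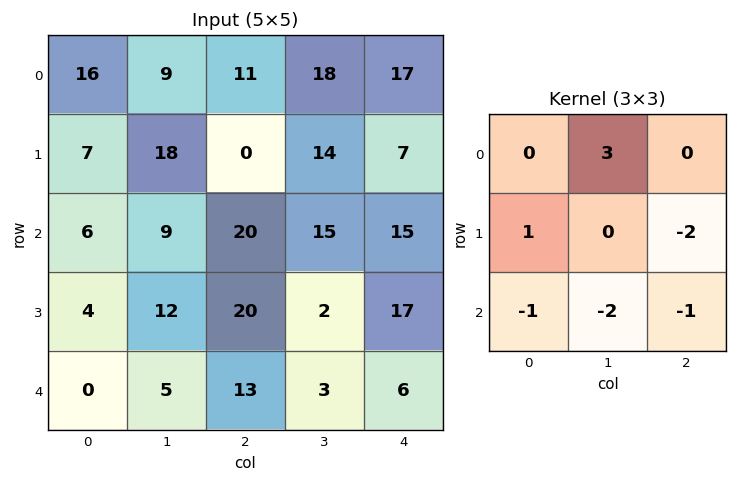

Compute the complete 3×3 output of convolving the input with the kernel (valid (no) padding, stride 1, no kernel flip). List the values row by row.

-10 -41 -25
-28 -75 -9
-32 34 6

Output[0,0]: The receptive field on the input at this output position is [16 9 11 / 7 18 0 / 6 9 20]. Elementwise product with the kernel and sum: 9·3 + 7·1 + 0·-2 + 6·-1 + 9·-2 + 20·-1.
Output[0,1]: The receptive field on the input at this output position is [9 11 18 / 18 0 14 / 9 20 15]. Elementwise product with the kernel and sum: 11·3 + 18·1 + 14·-2 + 9·-1 + 20·-2 + 15·-1.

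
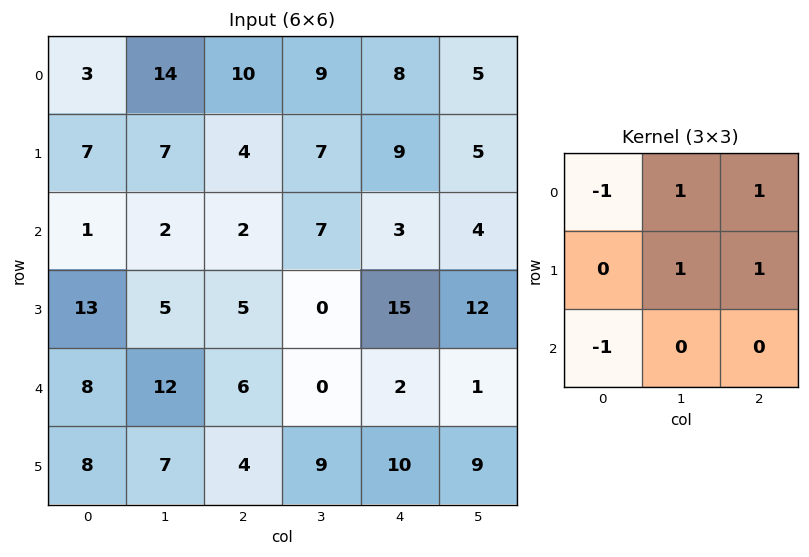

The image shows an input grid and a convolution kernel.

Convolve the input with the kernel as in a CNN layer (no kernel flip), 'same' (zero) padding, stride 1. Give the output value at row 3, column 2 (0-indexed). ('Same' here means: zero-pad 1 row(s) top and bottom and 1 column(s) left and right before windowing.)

The receptive field on the zero-padded input at this output position is [2 2 7 / 5 5 0 / 12 6 0]. Elementwise product with the kernel and sum: 2·-1 + 2·1 + 7·1 + 5·1 + 0·1 + 12·-1.

0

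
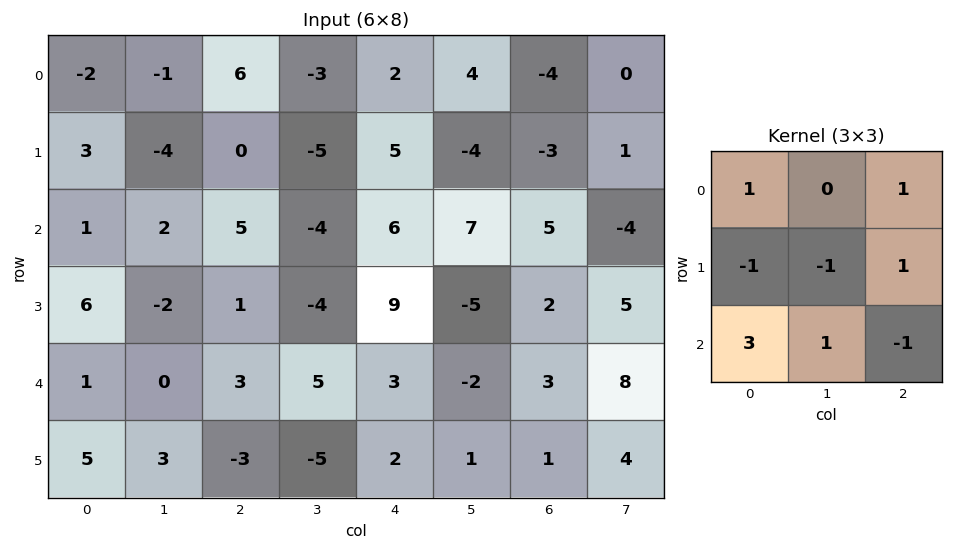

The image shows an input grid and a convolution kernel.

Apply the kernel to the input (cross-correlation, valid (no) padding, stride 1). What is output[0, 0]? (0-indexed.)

5

The receptive field on the input at this output position is [-2 -1 6 / 3 -4 0 / 1 2 5]. Elementwise product with the kernel and sum: -2·1 + 6·1 + 3·-1 + -4·-1 + 0·1 + 1·3 + 2·1 + 5·-1.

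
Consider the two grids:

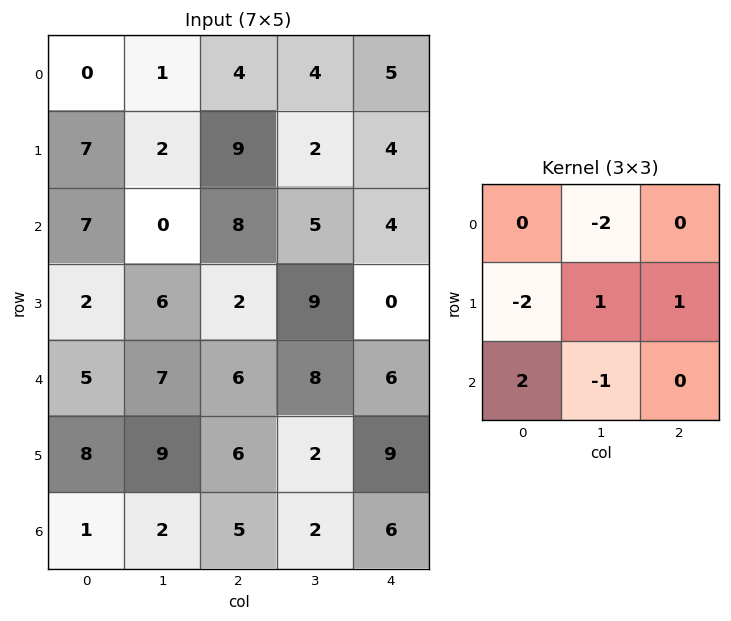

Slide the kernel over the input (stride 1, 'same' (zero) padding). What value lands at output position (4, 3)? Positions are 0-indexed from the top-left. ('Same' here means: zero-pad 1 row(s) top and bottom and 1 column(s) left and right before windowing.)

-6

The receptive field on the zero-padded input at this output position is [2 9 0 / 6 8 6 / 6 2 9]. Elementwise product with the kernel and sum: 9·-2 + 6·-2 + 8·1 + 6·1 + 6·2 + 2·-1.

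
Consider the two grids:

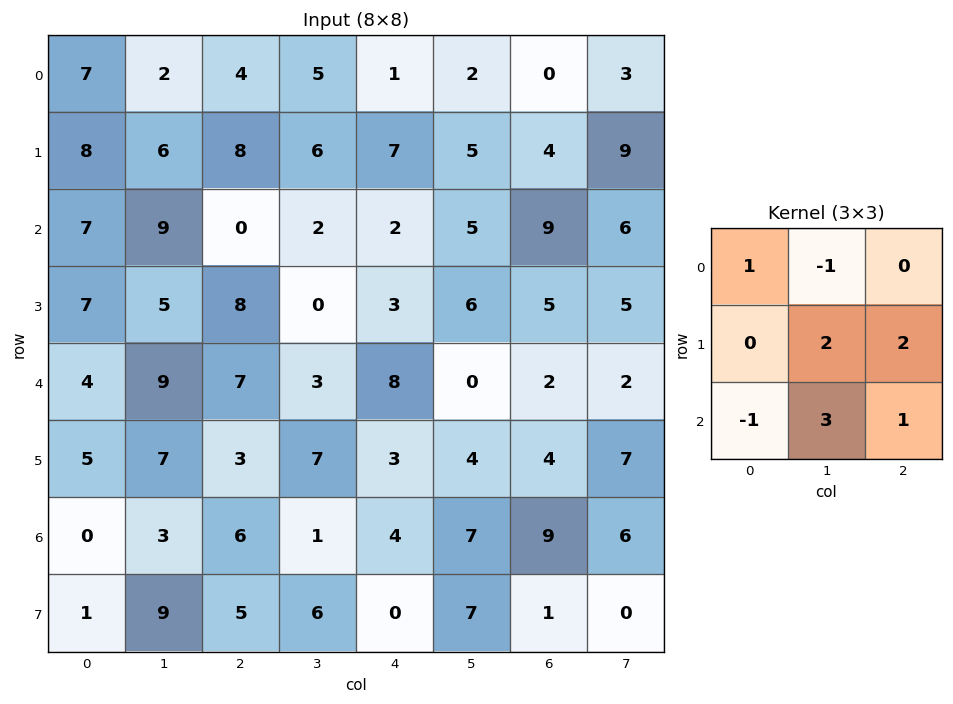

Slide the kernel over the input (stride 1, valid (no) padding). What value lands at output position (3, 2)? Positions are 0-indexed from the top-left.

The receptive field on the input at this output position is [8 0 3 / 7 3 8 / 3 7 3]. Elementwise product with the kernel and sum: 8·1 + 0·-1 + 3·2 + 8·2 + 3·-1 + 7·3 + 3·1.

51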